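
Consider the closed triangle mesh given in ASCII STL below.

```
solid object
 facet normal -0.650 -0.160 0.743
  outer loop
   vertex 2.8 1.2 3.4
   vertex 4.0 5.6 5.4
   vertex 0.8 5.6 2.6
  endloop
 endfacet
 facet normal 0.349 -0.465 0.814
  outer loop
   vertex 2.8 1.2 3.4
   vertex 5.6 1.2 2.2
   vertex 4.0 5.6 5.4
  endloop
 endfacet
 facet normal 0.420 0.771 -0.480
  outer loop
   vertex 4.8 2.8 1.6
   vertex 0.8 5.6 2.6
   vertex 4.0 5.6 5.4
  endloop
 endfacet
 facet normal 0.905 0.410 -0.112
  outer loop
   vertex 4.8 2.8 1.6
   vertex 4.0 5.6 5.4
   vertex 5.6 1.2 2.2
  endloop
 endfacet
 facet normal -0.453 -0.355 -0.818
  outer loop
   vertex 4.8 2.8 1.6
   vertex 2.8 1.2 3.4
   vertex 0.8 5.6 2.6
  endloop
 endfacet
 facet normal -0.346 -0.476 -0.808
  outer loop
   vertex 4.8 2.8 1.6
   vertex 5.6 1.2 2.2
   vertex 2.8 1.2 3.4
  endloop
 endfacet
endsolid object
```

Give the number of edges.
9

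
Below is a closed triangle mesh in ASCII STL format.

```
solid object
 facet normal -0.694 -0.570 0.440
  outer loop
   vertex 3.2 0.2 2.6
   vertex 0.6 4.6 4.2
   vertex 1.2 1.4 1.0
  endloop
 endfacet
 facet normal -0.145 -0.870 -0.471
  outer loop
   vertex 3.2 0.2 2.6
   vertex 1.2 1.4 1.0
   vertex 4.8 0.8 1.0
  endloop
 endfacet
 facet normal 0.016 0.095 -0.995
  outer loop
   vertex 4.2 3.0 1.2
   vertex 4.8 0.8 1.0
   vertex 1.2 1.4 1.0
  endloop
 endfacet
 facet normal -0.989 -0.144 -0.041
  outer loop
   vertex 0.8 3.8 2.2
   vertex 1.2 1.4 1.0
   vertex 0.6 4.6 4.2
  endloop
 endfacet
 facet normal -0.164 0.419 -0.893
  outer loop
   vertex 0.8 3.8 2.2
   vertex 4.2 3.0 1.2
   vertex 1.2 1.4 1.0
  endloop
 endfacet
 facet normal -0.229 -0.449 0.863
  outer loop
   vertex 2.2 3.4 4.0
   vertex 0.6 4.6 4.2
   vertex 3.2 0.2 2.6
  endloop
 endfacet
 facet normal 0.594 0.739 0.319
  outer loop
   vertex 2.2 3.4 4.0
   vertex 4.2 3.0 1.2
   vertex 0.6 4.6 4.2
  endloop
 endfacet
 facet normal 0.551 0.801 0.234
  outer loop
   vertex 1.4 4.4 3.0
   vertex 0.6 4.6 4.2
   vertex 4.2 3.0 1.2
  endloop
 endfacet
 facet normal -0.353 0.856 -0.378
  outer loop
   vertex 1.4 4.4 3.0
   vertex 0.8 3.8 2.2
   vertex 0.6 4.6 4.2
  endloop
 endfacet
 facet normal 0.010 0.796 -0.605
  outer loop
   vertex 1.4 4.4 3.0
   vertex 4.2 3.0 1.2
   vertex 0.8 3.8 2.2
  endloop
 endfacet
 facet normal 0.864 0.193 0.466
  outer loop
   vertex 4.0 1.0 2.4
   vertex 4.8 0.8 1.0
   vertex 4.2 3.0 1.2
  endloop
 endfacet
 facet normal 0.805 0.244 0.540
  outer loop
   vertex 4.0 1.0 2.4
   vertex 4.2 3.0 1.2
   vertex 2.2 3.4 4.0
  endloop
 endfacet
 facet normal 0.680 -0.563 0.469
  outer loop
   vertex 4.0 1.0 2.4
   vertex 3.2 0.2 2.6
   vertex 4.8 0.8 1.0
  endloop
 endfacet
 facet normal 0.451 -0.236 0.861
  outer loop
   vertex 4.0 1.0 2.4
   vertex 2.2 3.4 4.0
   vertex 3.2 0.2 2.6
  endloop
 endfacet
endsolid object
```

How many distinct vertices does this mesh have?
9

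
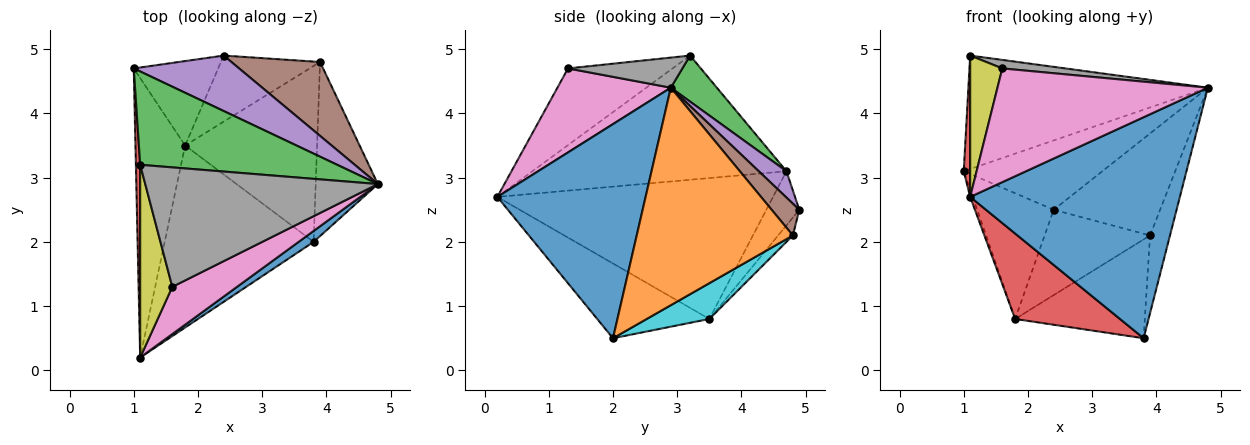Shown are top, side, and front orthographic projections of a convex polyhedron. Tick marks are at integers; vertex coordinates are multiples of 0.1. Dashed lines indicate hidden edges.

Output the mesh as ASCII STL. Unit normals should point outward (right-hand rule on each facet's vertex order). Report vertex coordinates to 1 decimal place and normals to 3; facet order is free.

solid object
 facet normal 0.577 -0.816 0.040
  outer loop
   vertex 3.8 2.0 0.5
   vertex 4.8 2.9 4.4
   vertex 1.1 0.2 2.7
  endloop
 endfacet
 facet normal 0.954 0.122 -0.273
  outer loop
   vertex 3.9 4.8 2.1
   vertex 4.8 2.9 4.4
   vertex 3.8 2.0 0.5
  endloop
 endfacet
 facet normal 0.147 0.764 0.628
  outer loop
   vertex 1.1 3.2 4.9
   vertex 4.8 2.9 4.4
   vertex 1.0 4.7 3.1
  endloop
 endfacet
 facet normal -0.999 -0.025 0.034
  outer loop
   vertex 1.1 3.2 4.9
   vertex 1.0 4.7 3.1
   vertex 1.1 0.2 2.7
  endloop
 endfacet
 facet normal 0.154 0.772 0.617
  outer loop
   vertex 2.4 4.9 2.5
   vertex 1.0 4.7 3.1
   vertex 4.8 2.9 4.4
  endloop
 endfacet
 facet normal 0.206 0.792 0.574
  outer loop
   vertex 2.4 4.9 2.5
   vertex 4.8 2.9 4.4
   vertex 3.9 4.8 2.1
  endloop
 endfacet
 facet normal 0.446 -0.827 0.343
  outer loop
   vertex 1.6 1.3 4.7
   vertex 1.1 0.2 2.7
   vertex 4.8 2.9 4.4
  endloop
 endfacet
 facet normal 0.128 -0.070 0.989
  outer loop
   vertex 1.6 1.3 4.7
   vertex 4.8 2.9 4.4
   vertex 1.1 3.2 4.9
  endloop
 endfacet
 facet normal -0.887 -0.273 0.372
  outer loop
   vertex 1.6 1.3 4.7
   vertex 1.1 3.2 4.9
   vertex 1.1 0.2 2.7
  endloop
 endfacet
 facet normal 0.230 0.477 -0.848
  outer loop
   vertex 1.8 3.5 0.8
   vertex 3.9 4.8 2.1
   vertex 3.8 2.0 0.5
  endloop
 endfacet
 facet normal -0.110 0.786 -0.608
  outer loop
   vertex 1.8 3.5 0.8
   vertex 2.4 4.9 2.5
   vertex 3.9 4.8 2.1
  endloop
 endfacet
 facet normal -0.337 0.782 -0.525
  outer loop
   vertex 1.8 3.5 0.8
   vertex 1.0 4.7 3.1
   vertex 2.4 4.9 2.5
  endloop
 endfacet
 facet normal -0.943 0.009 -0.333
  outer loop
   vertex 1.8 3.5 0.8
   vertex 1.1 0.2 2.7
   vertex 1.0 4.7 3.1
  endloop
 endfacet
 facet normal -0.414 -0.387 -0.824
  outer loop
   vertex 1.8 3.5 0.8
   vertex 3.8 2.0 0.5
   vertex 1.1 0.2 2.7
  endloop
 endfacet
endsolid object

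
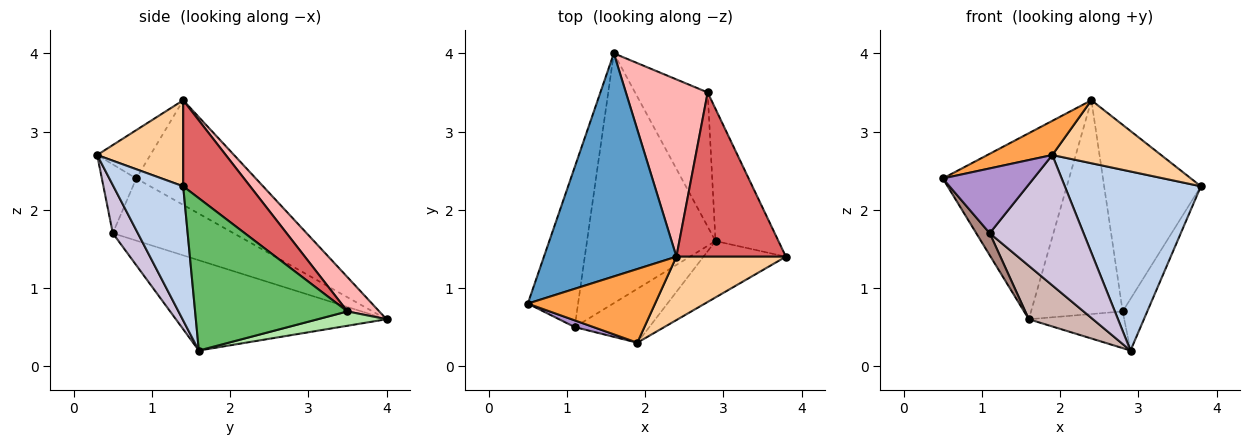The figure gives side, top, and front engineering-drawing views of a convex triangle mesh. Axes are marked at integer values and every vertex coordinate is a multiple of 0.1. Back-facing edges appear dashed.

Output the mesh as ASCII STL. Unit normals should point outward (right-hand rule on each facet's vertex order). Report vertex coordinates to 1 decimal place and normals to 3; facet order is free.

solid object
 facet normal -0.519 0.548 0.657
  outer loop
   vertex 2.4 1.4 3.4
   vertex 1.6 4.0 0.6
   vertex 0.5 0.8 2.4
  endloop
 endfacet
 facet normal 0.439 -0.857 -0.270
  outer loop
   vertex 1.9 0.3 2.7
   vertex 2.9 1.6 0.2
   vertex 3.8 1.4 2.3
  endloop
 endfacet
 facet normal -0.326 -0.398 0.858
  outer loop
   vertex 1.9 0.3 2.7
   vertex 2.4 1.4 3.4
   vertex 0.5 0.8 2.4
  endloop
 endfacet
 facet normal 0.487 -0.616 0.620
  outer loop
   vertex 1.9 0.3 2.7
   vertex 3.8 1.4 2.3
   vertex 2.4 1.4 3.4
  endloop
 endfacet
 facet normal 0.914 0.148 -0.378
  outer loop
   vertex 2.8 3.5 0.7
   vertex 3.8 1.4 2.3
   vertex 2.9 1.6 0.2
  endloop
 endfacet
 facet normal 0.187 0.259 -0.948
  outer loop
   vertex 2.8 3.5 0.7
   vertex 2.9 1.6 0.2
   vertex 1.6 4.0 0.6
  endloop
 endfacet
 facet normal 0.461 0.666 0.586
  outer loop
   vertex 2.8 3.5 0.7
   vertex 2.4 1.4 3.4
   vertex 3.8 1.4 2.3
  endloop
 endfacet
 facet normal 0.258 0.744 0.617
  outer loop
   vertex 2.8 3.5 0.7
   vertex 1.6 4.0 0.6
   vertex 2.4 1.4 3.4
  endloop
 endfacet
 facet normal -0.353 -0.931 0.096
  outer loop
   vertex 1.1 0.5 1.7
   vertex 1.9 0.3 2.7
   vertex 0.5 0.8 2.4
  endloop
 endfacet
 facet normal 0.239 -0.897 -0.371
  outer loop
   vertex 1.1 0.5 1.7
   vertex 2.9 1.6 0.2
   vertex 1.9 0.3 2.7
  endloop
 endfacet
 facet normal -0.774 -0.086 -0.627
  outer loop
   vertex 1.1 0.5 1.7
   vertex 0.5 0.8 2.4
   vertex 1.6 4.0 0.6
  endloop
 endfacet
 facet normal -0.566 -0.172 -0.806
  outer loop
   vertex 1.1 0.5 1.7
   vertex 1.6 4.0 0.6
   vertex 2.9 1.6 0.2
  endloop
 endfacet
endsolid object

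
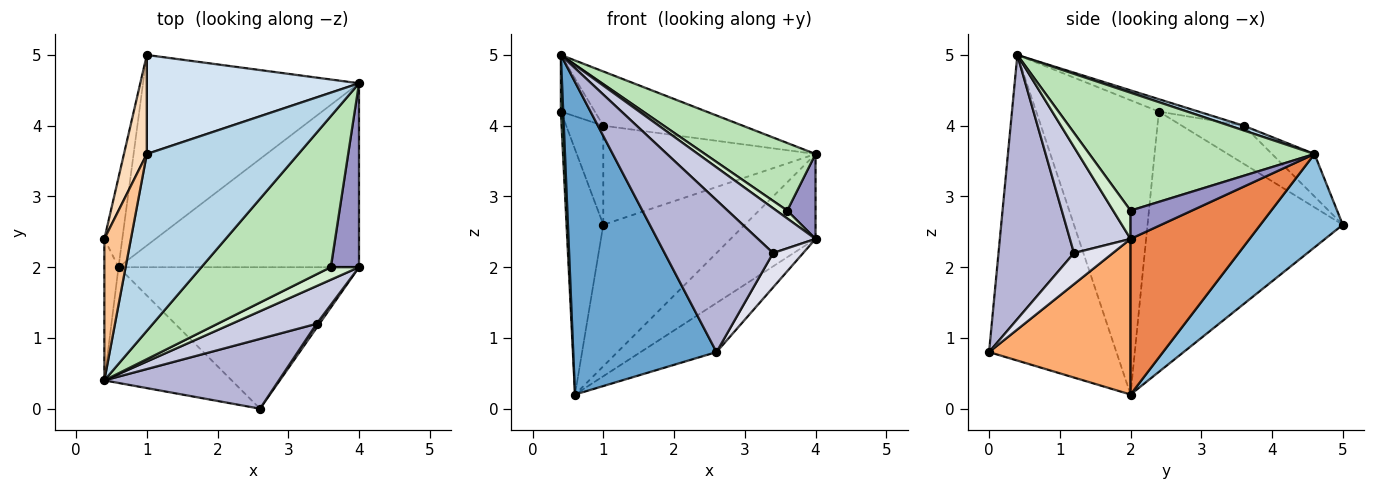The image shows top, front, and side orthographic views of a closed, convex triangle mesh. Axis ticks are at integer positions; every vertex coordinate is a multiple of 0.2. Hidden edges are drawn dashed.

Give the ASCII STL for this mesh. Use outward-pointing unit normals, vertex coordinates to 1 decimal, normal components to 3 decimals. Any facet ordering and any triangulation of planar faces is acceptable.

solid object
 facet normal -0.640 -0.720 -0.267
  outer loop
   vertex 0.6 2.0 0.2
   vertex 2.6 0.0 0.8
   vertex 0.4 0.4 5.0
  endloop
 endfacet
 facet normal 0.328 0.563 -0.759
  outer loop
   vertex 0.6 2.0 0.2
   vertex 1.0 5.0 2.6
   vertex 4.0 4.6 3.6
  endloop
 endfacet
 facet normal 0.030 0.293 0.956
  outer loop
   vertex 1.0 3.6 4.0
   vertex 0.4 0.4 5.0
   vertex 4.0 4.6 3.6
  endloop
 endfacet
 facet normal -0.140 0.700 0.700
  outer loop
   vertex 1.0 3.6 4.0
   vertex 4.0 4.6 3.6
   vertex 1.0 5.0 2.6
  endloop
 endfacet
 facet normal 0.507 0.361 -0.783
  outer loop
   vertex 4.0 2.0 2.4
   vertex 0.6 2.0 0.2
   vertex 4.0 4.6 3.6
  endloop
 endfacet
 facet normal 0.522 0.280 -0.806
  outer loop
   vertex 4.0 2.0 2.4
   vertex 2.6 0.0 0.8
   vertex 0.6 2.0 0.2
  endloop
 endfacet
 facet normal -0.398 0.341 0.852
  outer loop
   vertex 0.4 2.4 4.2
   vertex 0.4 0.4 5.0
   vertex 1.0 3.6 4.0
  endloop
 endfacet
 facet normal -0.762 0.457 0.457
  outer loop
   vertex 0.4 2.4 4.2
   vertex 1.0 3.6 4.0
   vertex 1.0 5.0 2.6
  endloop
 endfacet
 facet normal -0.999 -0.019 -0.048
  outer loop
   vertex 0.4 2.4 4.2
   vertex 0.6 2.0 0.2
   vertex 0.4 0.4 5.0
  endloop
 endfacet
 facet normal -0.980 0.185 -0.067
  outer loop
   vertex 0.4 2.4 4.2
   vertex 1.0 5.0 2.6
   vertex 0.6 2.0 0.2
  endloop
 endfacet
 facet normal 0.640 -0.314 0.702
  outer loop
   vertex 3.6 2.0 2.8
   vertex 4.0 4.6 3.6
   vertex 0.4 0.4 5.0
  endloop
 endfacet
 facet normal 0.647 -0.404 0.647
  outer loop
   vertex 3.6 2.0 2.8
   vertex 0.4 0.4 5.0
   vertex 4.0 2.0 2.4
  endloop
 endfacet
 facet normal 0.672 -0.310 0.672
  outer loop
   vertex 3.6 2.0 2.8
   vertex 4.0 2.0 2.4
   vertex 4.0 4.6 3.6
  endloop
 endfacet
 facet normal 0.534 -0.768 0.353
  outer loop
   vertex 3.4 1.2 2.2
   vertex 0.4 0.4 5.0
   vertex 2.6 0.0 0.8
  endloop
 endfacet
 facet normal 0.627 -0.596 0.502
  outer loop
   vertex 3.4 1.2 2.2
   vertex 4.0 2.0 2.4
   vertex 0.4 0.4 5.0
  endloop
 endfacet
 facet normal 0.789 -0.610 0.072
  outer loop
   vertex 3.4 1.2 2.2
   vertex 2.6 0.0 0.8
   vertex 4.0 2.0 2.4
  endloop
 endfacet
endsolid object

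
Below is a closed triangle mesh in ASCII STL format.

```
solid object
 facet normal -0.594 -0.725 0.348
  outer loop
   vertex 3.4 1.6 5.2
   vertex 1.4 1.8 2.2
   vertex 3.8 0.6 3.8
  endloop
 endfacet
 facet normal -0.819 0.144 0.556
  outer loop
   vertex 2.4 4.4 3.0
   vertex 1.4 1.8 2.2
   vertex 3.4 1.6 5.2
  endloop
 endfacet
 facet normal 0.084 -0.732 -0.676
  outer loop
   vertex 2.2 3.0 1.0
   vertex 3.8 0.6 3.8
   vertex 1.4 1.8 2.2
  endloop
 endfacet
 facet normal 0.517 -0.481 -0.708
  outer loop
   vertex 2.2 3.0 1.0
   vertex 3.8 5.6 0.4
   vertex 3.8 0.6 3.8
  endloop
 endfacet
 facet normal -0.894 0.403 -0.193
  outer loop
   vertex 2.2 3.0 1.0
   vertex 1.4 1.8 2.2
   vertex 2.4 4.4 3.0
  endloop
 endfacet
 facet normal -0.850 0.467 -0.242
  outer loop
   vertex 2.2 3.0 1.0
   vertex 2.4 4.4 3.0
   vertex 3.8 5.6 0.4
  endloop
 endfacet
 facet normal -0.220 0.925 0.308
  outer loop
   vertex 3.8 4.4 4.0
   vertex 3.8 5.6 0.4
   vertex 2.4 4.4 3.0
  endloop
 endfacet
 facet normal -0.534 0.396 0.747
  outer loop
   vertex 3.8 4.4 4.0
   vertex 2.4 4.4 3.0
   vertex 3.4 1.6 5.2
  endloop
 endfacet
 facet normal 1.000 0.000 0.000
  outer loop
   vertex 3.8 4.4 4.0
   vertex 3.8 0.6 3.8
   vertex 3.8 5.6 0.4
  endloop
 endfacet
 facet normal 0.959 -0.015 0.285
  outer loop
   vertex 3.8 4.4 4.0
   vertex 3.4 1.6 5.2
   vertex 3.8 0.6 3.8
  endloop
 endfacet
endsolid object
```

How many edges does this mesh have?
15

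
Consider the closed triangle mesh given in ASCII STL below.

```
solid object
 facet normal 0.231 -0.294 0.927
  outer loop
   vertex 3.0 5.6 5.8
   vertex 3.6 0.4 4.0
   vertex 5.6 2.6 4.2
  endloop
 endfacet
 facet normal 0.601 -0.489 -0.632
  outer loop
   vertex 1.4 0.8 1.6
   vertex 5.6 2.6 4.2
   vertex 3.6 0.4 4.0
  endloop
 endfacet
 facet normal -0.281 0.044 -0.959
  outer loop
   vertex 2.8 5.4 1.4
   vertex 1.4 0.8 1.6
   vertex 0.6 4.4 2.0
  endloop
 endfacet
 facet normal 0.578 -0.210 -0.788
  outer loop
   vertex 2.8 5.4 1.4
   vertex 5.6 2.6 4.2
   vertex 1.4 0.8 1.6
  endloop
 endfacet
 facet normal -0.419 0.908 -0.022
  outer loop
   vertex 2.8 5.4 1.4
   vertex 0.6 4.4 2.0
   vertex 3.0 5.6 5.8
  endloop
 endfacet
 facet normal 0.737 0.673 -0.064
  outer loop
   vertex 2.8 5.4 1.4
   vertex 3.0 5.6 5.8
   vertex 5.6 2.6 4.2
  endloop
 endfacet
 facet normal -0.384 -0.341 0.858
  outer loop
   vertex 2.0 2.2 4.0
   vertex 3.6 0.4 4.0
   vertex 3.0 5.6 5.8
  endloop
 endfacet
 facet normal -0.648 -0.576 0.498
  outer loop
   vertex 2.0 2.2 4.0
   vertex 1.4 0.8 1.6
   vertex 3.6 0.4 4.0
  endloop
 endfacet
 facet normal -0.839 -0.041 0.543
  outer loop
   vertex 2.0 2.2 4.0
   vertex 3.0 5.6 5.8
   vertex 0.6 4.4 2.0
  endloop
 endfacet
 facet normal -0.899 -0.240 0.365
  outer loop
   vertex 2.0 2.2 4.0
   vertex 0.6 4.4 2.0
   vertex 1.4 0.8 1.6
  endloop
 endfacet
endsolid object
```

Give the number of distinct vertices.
7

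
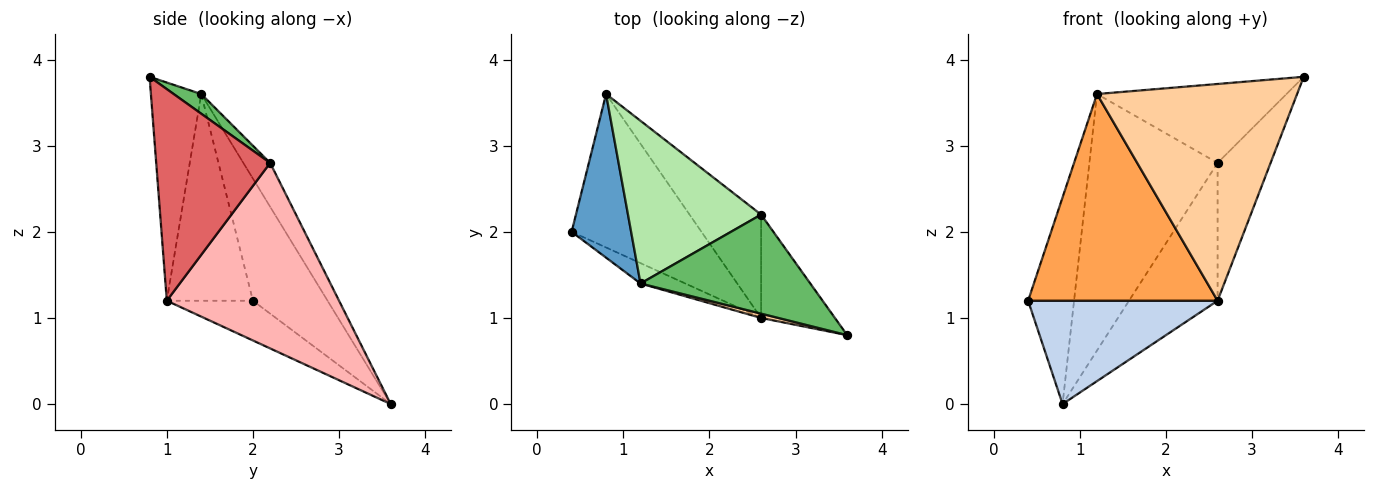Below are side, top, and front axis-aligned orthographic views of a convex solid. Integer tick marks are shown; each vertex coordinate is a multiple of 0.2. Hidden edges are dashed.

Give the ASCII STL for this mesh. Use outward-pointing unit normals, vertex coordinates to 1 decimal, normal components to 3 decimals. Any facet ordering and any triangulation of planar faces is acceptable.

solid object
 facet normal -0.787 0.484 0.383
  outer loop
   vertex 1.2 1.4 3.6
   vertex 0.8 3.6 0.0
   vertex 0.4 2.0 1.2
  endloop
 endfacet
 facet normal -0.246 -0.541 -0.804
  outer loop
   vertex 2.6 1.0 1.2
   vertex 0.4 2.0 1.2
   vertex 0.8 3.6 0.0
  endloop
 endfacet
 facet normal -0.412 -0.907 -0.089
  outer loop
   vertex 2.6 1.0 1.2
   vertex 1.2 1.4 3.6
   vertex 0.4 2.0 1.2
  endloop
 endfacet
 facet normal -0.244 -0.970 0.019
  outer loop
   vertex 2.6 1.0 1.2
   vertex 3.6 0.8 3.8
   vertex 1.2 1.4 3.6
  endloop
 endfacet
 facet normal 0.090 0.621 0.779
  outer loop
   vertex 2.6 2.2 2.8
   vertex 1.2 1.4 3.6
   vertex 3.6 0.8 3.8
  endloop
 endfacet
 facet normal -0.174 0.832 0.528
  outer loop
   vertex 2.6 2.2 2.8
   vertex 0.8 3.6 0.0
   vertex 1.2 1.4 3.6
  endloop
 endfacet
 facet normal 0.865 0.402 -0.302
  outer loop
   vertex 2.6 2.2 2.8
   vertex 3.6 0.8 3.8
   vertex 2.6 1.0 1.2
  endloop
 endfacet
 facet normal 0.841 0.433 -0.324
  outer loop
   vertex 2.6 2.2 2.8
   vertex 2.6 1.0 1.2
   vertex 0.8 3.6 0.0
  endloop
 endfacet
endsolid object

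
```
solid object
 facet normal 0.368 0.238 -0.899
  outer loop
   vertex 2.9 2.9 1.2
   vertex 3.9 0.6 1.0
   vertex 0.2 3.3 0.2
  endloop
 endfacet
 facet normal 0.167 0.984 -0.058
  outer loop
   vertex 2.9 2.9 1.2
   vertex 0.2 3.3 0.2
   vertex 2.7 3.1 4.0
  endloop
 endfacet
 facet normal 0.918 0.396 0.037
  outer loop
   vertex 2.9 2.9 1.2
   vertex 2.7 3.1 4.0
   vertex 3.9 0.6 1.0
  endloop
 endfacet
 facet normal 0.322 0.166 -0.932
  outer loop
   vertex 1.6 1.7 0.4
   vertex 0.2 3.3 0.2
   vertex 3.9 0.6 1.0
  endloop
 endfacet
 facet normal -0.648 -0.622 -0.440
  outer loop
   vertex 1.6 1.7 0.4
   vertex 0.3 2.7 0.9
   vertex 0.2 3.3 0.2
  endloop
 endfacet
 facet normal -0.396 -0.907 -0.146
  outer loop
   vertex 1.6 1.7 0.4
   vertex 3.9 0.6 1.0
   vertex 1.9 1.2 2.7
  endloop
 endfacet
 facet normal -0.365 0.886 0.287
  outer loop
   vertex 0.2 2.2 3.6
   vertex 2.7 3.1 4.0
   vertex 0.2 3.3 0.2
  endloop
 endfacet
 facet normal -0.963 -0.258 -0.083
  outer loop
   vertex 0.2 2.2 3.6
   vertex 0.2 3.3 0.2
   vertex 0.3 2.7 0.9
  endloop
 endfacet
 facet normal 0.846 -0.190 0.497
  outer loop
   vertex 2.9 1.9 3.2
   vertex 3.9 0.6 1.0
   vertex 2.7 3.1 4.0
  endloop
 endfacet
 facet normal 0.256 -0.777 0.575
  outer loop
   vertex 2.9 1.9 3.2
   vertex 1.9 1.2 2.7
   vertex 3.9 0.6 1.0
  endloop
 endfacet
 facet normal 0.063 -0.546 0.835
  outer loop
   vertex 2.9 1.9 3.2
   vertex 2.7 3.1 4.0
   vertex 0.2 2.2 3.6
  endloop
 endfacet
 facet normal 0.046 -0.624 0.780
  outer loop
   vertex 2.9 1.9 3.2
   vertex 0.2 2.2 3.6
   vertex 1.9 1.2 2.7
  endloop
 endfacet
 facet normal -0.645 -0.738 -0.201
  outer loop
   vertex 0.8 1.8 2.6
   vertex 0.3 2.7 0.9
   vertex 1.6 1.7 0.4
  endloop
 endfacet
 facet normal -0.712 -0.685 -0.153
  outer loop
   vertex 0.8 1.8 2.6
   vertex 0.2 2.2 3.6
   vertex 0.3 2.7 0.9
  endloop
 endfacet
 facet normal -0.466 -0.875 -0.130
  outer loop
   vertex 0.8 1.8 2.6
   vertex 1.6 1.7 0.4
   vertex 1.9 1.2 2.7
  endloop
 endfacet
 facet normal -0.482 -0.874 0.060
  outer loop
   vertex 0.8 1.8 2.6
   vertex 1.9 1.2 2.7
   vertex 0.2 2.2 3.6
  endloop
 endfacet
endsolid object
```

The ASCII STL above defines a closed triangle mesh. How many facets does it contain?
16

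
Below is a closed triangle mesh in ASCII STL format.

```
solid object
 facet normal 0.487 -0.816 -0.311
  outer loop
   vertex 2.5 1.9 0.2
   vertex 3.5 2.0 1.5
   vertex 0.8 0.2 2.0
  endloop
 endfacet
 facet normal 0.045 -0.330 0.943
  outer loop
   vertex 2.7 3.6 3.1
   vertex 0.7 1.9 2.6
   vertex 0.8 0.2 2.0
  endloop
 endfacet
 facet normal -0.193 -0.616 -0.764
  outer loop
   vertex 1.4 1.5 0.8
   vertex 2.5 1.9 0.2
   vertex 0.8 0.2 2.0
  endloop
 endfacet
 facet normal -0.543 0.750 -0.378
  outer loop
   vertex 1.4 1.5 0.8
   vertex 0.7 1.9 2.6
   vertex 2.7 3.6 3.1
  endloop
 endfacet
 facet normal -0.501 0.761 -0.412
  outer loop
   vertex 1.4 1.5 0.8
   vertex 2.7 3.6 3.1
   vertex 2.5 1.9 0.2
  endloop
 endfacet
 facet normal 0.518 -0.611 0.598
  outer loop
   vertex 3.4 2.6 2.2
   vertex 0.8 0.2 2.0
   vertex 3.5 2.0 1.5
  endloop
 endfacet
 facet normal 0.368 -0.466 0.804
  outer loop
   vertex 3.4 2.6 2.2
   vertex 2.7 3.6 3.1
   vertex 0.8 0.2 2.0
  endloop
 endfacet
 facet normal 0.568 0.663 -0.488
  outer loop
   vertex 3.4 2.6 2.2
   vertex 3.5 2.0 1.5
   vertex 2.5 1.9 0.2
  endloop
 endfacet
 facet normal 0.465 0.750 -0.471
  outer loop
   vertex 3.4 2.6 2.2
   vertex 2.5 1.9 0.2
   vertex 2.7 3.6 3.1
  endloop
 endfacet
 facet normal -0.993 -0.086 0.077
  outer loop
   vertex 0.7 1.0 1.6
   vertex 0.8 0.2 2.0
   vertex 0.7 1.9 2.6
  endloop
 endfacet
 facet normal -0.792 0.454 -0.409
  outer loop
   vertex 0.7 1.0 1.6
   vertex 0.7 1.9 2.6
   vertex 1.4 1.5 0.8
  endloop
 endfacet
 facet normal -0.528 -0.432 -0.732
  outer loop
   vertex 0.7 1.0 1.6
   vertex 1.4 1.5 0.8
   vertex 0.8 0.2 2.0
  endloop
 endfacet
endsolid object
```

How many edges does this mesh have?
18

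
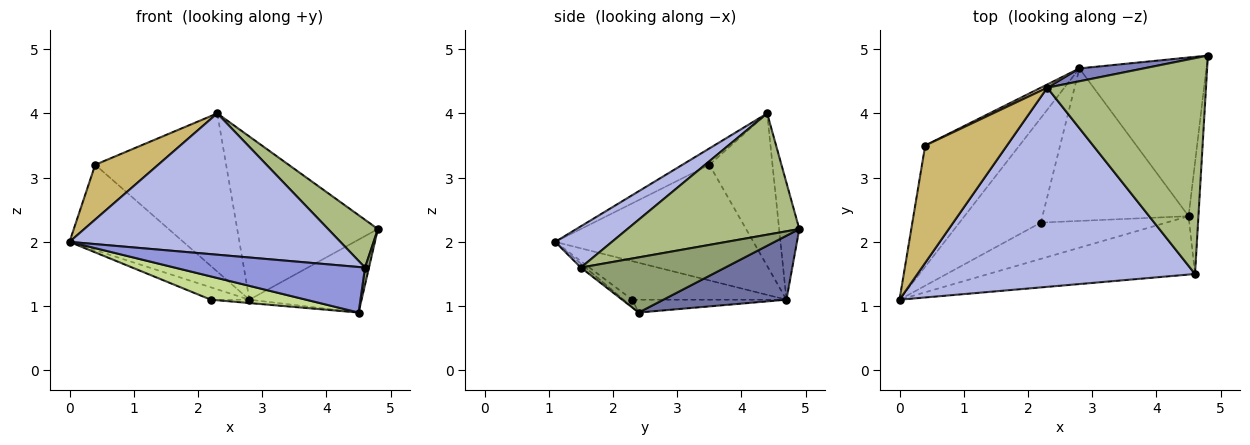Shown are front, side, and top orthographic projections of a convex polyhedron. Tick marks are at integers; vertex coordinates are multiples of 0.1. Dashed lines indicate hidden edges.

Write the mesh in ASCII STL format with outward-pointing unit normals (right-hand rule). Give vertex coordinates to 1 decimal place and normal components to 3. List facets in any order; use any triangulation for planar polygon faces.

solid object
 facet normal 0.416 0.380 -0.826
  outer loop
   vertex 2.8 4.7 1.1
   vertex 4.8 4.9 2.2
   vertex 4.5 2.4 0.9
  endloop
 endfacet
 facet normal -0.141 0.987 0.078
  outer loop
   vertex 2.8 4.7 1.1
   vertex 2.3 4.4 4.0
   vertex 4.8 4.9 2.2
  endloop
 endfacet
 facet normal -0.015 -0.615 -0.788
  outer loop
   vertex 4.6 1.5 1.6
   vertex 0.0 1.1 2.0
   vertex 4.5 2.4 0.9
  endloop
 endfacet
 facet normal 0.120 -0.575 0.810
  outer loop
   vertex 4.6 1.5 1.6
   vertex 2.3 4.4 4.0
   vertex 0.0 1.1 2.0
  endloop
 endfacet
 facet normal 0.984 -0.027 -0.175
  outer loop
   vertex 4.6 1.5 1.6
   vertex 4.5 2.4 0.9
   vertex 4.8 4.9 2.2
  endloop
 endfacet
 facet normal 0.598 -0.173 0.783
  outer loop
   vertex 4.6 1.5 1.6
   vertex 4.8 4.9 2.2
   vertex 2.3 4.4 4.0
  endloop
 endfacet
 facet normal -0.050 -0.539 -0.841
  outer loop
   vertex 2.2 2.3 1.1
   vertex 4.5 2.4 0.9
   vertex 0.0 1.1 2.0
  endloop
 endfacet
 facet normal -0.426 0.106 -0.899
  outer loop
   vertex 2.2 2.3 1.1
   vertex 0.0 1.1 2.0
   vertex 2.8 4.7 1.1
  endloop
 endfacet
 facet normal -0.088 0.022 -0.996
  outer loop
   vertex 2.2 2.3 1.1
   vertex 2.8 4.7 1.1
   vertex 4.5 2.4 0.9
  endloop
 endfacet
 facet normal -0.178 -0.416 0.892
  outer loop
   vertex 0.4 3.5 3.2
   vertex 0.0 1.1 2.0
   vertex 2.3 4.4 4.0
  endloop
 endfacet
 facet normal -0.708 0.407 -0.577
  outer loop
   vertex 0.4 3.5 3.2
   vertex 2.8 4.7 1.1
   vertex 0.0 1.1 2.0
  endloop
 endfacet
 facet normal -0.434 0.901 0.018
  outer loop
   vertex 0.4 3.5 3.2
   vertex 2.3 4.4 4.0
   vertex 2.8 4.7 1.1
  endloop
 endfacet
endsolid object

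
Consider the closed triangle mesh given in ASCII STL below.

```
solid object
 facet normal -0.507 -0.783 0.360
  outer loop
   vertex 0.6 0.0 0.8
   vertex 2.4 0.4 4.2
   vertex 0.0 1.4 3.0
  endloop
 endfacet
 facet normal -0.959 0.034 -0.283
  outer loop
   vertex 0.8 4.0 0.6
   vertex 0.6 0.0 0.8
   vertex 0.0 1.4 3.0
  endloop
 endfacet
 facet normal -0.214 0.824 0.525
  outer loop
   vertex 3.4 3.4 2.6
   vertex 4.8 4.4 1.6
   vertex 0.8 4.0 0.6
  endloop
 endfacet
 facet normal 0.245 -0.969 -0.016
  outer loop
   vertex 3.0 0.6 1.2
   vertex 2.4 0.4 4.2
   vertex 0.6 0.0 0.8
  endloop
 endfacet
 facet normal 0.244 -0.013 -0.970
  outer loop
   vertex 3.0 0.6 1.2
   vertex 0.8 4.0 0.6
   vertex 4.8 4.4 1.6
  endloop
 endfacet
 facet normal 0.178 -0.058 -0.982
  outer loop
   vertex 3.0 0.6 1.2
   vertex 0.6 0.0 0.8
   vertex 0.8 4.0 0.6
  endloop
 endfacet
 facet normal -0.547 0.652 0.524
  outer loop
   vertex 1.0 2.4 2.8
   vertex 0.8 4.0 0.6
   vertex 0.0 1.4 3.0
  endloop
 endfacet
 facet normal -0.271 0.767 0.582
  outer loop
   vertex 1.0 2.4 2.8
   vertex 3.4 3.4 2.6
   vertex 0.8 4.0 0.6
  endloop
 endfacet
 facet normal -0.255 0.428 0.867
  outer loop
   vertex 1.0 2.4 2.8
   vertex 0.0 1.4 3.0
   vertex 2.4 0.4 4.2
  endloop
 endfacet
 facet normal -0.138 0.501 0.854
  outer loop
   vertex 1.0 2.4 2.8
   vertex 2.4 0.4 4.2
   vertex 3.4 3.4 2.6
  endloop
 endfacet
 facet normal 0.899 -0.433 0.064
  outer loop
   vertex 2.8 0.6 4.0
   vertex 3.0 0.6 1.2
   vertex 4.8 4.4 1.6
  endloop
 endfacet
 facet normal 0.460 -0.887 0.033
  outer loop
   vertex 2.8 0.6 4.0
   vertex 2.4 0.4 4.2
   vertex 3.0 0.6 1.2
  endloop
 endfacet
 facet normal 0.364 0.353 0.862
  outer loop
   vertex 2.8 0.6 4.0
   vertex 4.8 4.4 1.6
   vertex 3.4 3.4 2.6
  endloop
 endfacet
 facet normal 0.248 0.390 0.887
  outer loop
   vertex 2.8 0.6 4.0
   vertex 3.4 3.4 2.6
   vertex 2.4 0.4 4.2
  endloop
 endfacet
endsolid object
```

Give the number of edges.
21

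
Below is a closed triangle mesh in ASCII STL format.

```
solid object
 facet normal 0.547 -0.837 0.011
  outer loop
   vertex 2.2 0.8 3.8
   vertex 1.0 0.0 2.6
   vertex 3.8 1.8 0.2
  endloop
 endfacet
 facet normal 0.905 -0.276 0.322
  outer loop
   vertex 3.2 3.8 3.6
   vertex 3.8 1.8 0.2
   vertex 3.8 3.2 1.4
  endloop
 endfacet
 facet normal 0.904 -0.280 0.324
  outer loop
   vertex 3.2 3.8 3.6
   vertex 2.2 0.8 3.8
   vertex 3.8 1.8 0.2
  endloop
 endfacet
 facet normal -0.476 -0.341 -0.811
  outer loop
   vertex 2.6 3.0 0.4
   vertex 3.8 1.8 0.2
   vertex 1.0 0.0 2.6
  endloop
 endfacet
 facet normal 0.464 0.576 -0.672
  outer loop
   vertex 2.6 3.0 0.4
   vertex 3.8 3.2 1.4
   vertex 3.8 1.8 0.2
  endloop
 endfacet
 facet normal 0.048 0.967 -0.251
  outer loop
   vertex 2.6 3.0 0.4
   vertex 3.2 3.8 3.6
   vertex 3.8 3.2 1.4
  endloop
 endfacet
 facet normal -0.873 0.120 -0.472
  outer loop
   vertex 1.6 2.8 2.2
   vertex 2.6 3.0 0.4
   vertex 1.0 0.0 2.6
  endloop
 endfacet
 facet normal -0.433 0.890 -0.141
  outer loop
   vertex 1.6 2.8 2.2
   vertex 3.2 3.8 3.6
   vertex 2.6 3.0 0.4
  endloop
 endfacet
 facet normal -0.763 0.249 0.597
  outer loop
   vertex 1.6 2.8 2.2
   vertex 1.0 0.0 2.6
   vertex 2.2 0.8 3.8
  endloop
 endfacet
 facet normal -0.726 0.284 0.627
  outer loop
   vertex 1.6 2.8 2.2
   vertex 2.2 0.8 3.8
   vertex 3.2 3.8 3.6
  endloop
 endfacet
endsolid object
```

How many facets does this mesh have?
10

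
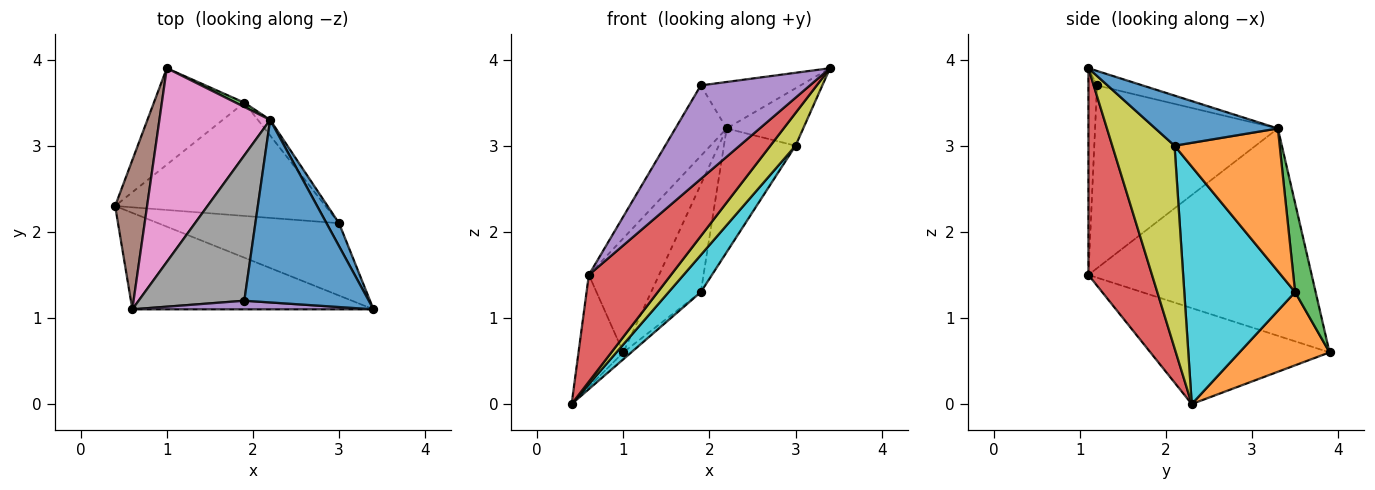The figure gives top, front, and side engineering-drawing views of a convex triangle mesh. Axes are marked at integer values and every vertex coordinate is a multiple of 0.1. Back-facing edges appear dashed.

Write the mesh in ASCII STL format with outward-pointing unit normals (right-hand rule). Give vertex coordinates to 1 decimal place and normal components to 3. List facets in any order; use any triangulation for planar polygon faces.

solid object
 facet normal -0.112 0.245 0.963
  outer loop
   vertex 2.2 3.3 3.2
   vertex 1.9 1.2 3.7
   vertex 3.4 1.1 3.9
  endloop
 endfacet
 facet normal 0.628 0.055 -0.776
  outer loop
   vertex 1.9 3.5 1.3
   vertex 0.4 2.3 0.0
   vertex 1.0 3.9 0.6
  endloop
 endfacet
 facet normal 0.382 0.924 0.037
  outer loop
   vertex 1.9 3.5 1.3
   vertex 1.0 3.9 0.6
   vertex 2.2 3.3 3.2
  endloop
 endfacet
 facet normal 0.498 -0.643 -0.581
  outer loop
   vertex 0.6 1.1 1.5
   vertex 0.4 2.3 0.0
   vertex 3.4 1.1 3.9
  endloop
 endfacet
 facet normal -0.078 -0.993 0.091
  outer loop
   vertex 0.6 1.1 1.5
   vertex 3.4 1.1 3.9
   vertex 1.9 1.2 3.7
  endloop
 endfacet
 facet normal -0.923 0.231 0.308
  outer loop
   vertex 0.6 1.1 1.5
   vertex 1.0 3.9 0.6
   vertex 0.4 2.3 0.0
  endloop
 endfacet
 facet normal -0.850 0.267 0.454
  outer loop
   vertex 0.6 1.1 1.5
   vertex 2.2 3.3 3.2
   vertex 1.0 3.9 0.6
  endloop
 endfacet
 facet normal -0.841 0.236 0.486
  outer loop
   vertex 0.6 1.1 1.5
   vertex 1.9 1.2 3.7
   vertex 2.2 3.3 3.2
  endloop
 endfacet
 facet normal 0.714 -0.289 -0.638
  outer loop
   vertex 3.0 2.1 3.0
   vertex 3.4 1.1 3.9
   vertex 0.4 2.3 0.0
  endloop
 endfacet
 facet normal 0.731 -0.212 -0.648
  outer loop
   vertex 3.0 2.1 3.0
   vertex 0.4 2.3 0.0
   vertex 1.9 3.5 1.3
  endloop
 endfacet
 facet normal 0.830 0.518 0.207
  outer loop
   vertex 3.0 2.1 3.0
   vertex 2.2 3.3 3.2
   vertex 3.4 1.1 3.9
  endloop
 endfacet
 facet normal 0.824 0.561 -0.071
  outer loop
   vertex 3.0 2.1 3.0
   vertex 1.9 3.5 1.3
   vertex 2.2 3.3 3.2
  endloop
 endfacet
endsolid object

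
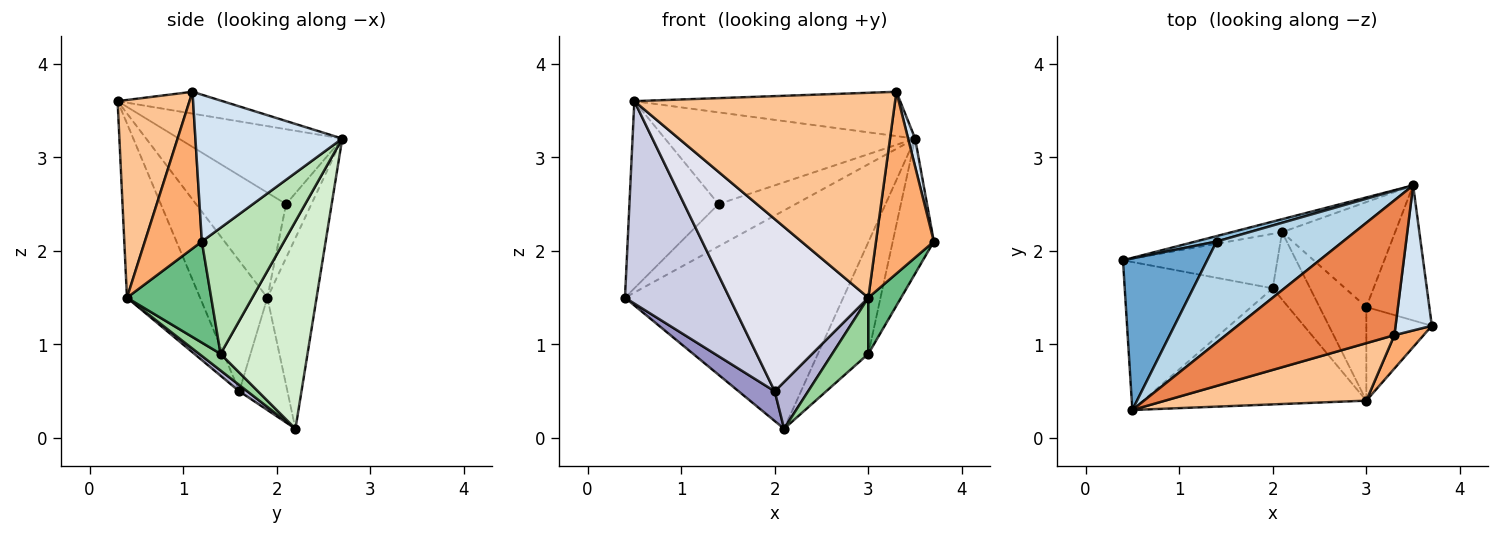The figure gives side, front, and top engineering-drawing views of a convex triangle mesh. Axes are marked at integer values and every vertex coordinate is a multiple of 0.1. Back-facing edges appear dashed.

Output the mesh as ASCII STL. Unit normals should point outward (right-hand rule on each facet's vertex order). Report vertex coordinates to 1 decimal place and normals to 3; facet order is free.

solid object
 facet normal -0.617 0.611 0.495
  outer loop
   vertex 1.4 2.1 2.5
   vertex 0.4 1.9 1.5
   vertex 0.5 0.3 3.6
  endloop
 endfacet
 facet normal -0.310 0.943 0.121
  outer loop
   vertex 1.4 2.1 2.5
   vertex 3.5 2.7 3.2
   vertex 0.4 1.9 1.5
  endloop
 endfacet
 facet normal -0.402 0.615 0.678
  outer loop
   vertex 1.4 2.1 2.5
   vertex 0.5 0.3 3.6
   vertex 3.5 2.7 3.2
  endloop
 endfacet
 facet normal 0.970 -0.046 0.240
  outer loop
   vertex 3.3 1.1 3.7
   vertex 3.7 1.2 2.1
   vertex 3.5 2.7 3.2
  endloop
 endfacet
 facet normal -0.122 0.310 0.943
  outer loop
   vertex 3.3 1.1 3.7
   vertex 3.5 2.7 3.2
   vertex 0.5 0.3 3.6
  endloop
 endfacet
 facet normal 0.696 -0.706 0.130
  outer loop
   vertex 3.3 1.1 3.7
   vertex 3.0 0.4 1.5
   vertex 3.7 1.2 2.1
  endloop
 endfacet
 facet normal 0.257 -0.931 0.261
  outer loop
   vertex 3.3 1.1 3.7
   vertex 0.5 0.3 3.6
   vertex 3.0 0.4 1.5
  endloop
 endfacet
 facet normal -0.220 0.974 -0.058
  outer loop
   vertex 2.1 2.2 0.1
   vertex 0.4 1.9 1.5
   vertex 3.5 2.7 3.2
  endloop
 endfacet
 facet normal 0.798 -0.310 -0.517
  outer loop
   vertex 3.0 1.4 0.9
   vertex 3.7 1.2 2.1
   vertex 3.0 0.4 1.5
  endloop
 endfacet
 facet normal 0.292 -0.492 -0.820
  outer loop
   vertex 3.0 1.4 0.9
   vertex 3.0 0.4 1.5
   vertex 2.1 2.2 0.1
  endloop
 endfacet
 facet normal 0.816 0.408 -0.408
  outer loop
   vertex 3.0 1.4 0.9
   vertex 3.5 2.7 3.2
   vertex 3.7 1.2 2.1
  endloop
 endfacet
 facet normal 0.782 0.454 -0.427
  outer loop
   vertex 3.0 1.4 0.9
   vertex 2.1 2.2 0.1
   vertex 3.5 2.7 3.2
  endloop
 endfacet
 facet normal -0.538 -0.404 -0.740
  outer loop
   vertex 2.0 1.6 0.5
   vertex 0.4 1.9 1.5
   vertex 2.1 2.2 0.1
  endloop
 endfacet
 facet normal 0.136 -0.565 -0.814
  outer loop
   vertex 2.0 1.6 0.5
   vertex 2.1 2.2 0.1
   vertex 3.0 0.4 1.5
  endloop
 endfacet
 facet normal -0.462 -0.716 -0.524
  outer loop
   vertex 2.0 1.6 0.5
   vertex 0.5 0.3 3.6
   vertex 0.4 1.9 1.5
  endloop
 endfacet
 facet normal -0.400 -0.760 -0.512
  outer loop
   vertex 2.0 1.6 0.5
   vertex 3.0 0.4 1.5
   vertex 0.5 0.3 3.6
  endloop
 endfacet
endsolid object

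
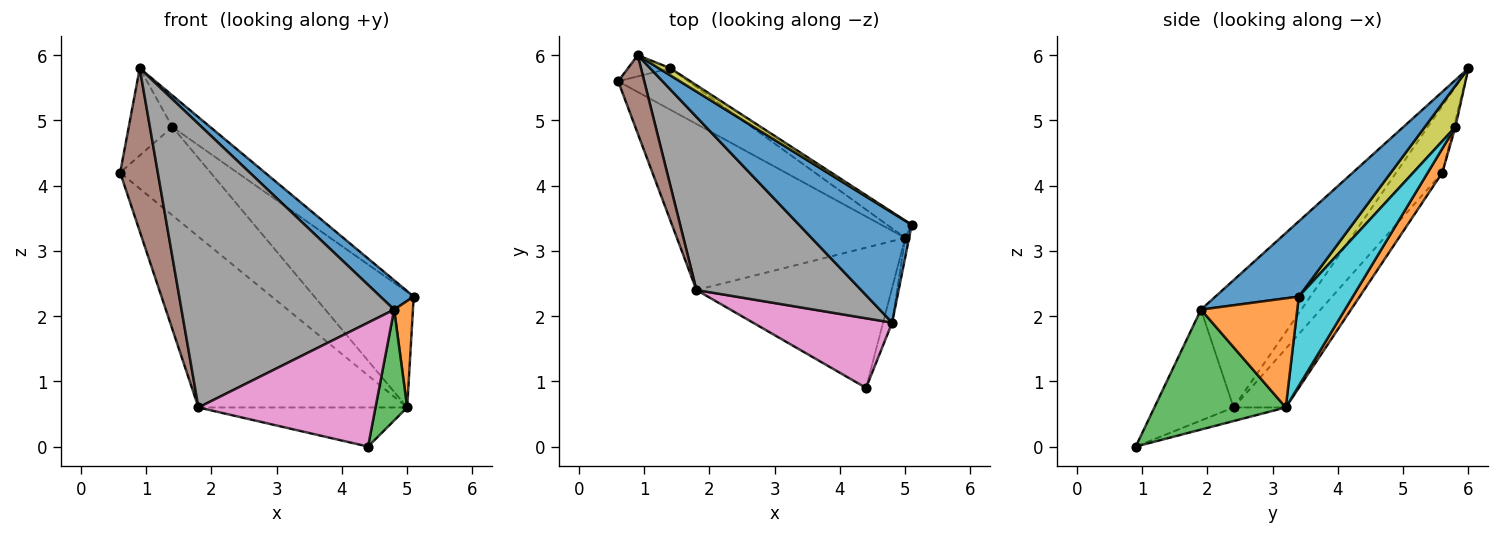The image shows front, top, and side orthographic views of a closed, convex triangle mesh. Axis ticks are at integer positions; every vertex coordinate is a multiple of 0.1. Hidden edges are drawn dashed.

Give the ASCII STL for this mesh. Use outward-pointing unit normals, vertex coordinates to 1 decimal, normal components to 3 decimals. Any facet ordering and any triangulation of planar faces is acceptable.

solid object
 facet normal 0.542 -0.217 0.812
  outer loop
   vertex 4.8 1.9 2.1
   vertex 5.1 3.4 2.3
   vertex 0.9 6.0 5.8
  endloop
 endfacet
 facet normal 0.981 -0.191 -0.035
  outer loop
   vertex 4.8 1.9 2.1
   vertex 5.0 3.2 0.6
   vertex 5.1 3.4 2.3
  endloop
 endfacet
 facet normal 0.970 -0.234 -0.073
  outer loop
   vertex 4.8 1.9 2.1
   vertex 4.4 0.9 0.0
   vertex 5.0 3.2 0.6
  endloop
 endfacet
 facet normal -0.176 0.706 -0.686
  outer loop
   vertex 1.8 2.4 0.6
   vertex 0.6 5.6 4.2
   vertex 5.0 3.2 0.6
  endloop
 endfacet
 facet normal -0.067 0.268 -0.961
  outer loop
   vertex 1.8 2.4 0.6
   vertex 5.0 3.2 0.6
   vertex 4.4 0.9 0.0
  endloop
 endfacet
 facet normal -0.742 -0.605 0.290
  outer loop
   vertex 1.8 2.4 0.6
   vertex 0.9 6.0 5.8
   vertex 0.6 5.6 4.2
  endloop
 endfacet
 facet normal -0.363 -0.812 0.456
  outer loop
   vertex 1.8 2.4 0.6
   vertex 4.4 0.9 0.0
   vertex 4.8 1.9 2.1
  endloop
 endfacet
 facet normal -0.374 -0.792 0.483
  outer loop
   vertex 1.8 2.4 0.6
   vertex 4.8 1.9 2.1
   vertex 0.9 6.0 5.8
  endloop
 endfacet
 facet normal 0.619 0.766 0.174
  outer loop
   vertex 1.4 5.8 4.9
   vertex 0.9 6.0 5.8
   vertex 5.1 3.4 2.3
  endloop
 endfacet
 facet normal 0.473 0.871 -0.130
  outer loop
   vertex 1.4 5.8 4.9
   vertex 5.1 3.4 2.3
   vertex 5.0 3.2 0.6
  endloop
 endfacet
 facet normal -0.036 0.971 -0.236
  outer loop
   vertex 1.4 5.8 4.9
   vertex 0.6 5.6 4.2
   vertex 0.9 6.0 5.8
  endloop
 endfacet
 facet normal 0.144 0.896 -0.421
  outer loop
   vertex 1.4 5.8 4.9
   vertex 5.0 3.2 0.6
   vertex 0.6 5.6 4.2
  endloop
 endfacet
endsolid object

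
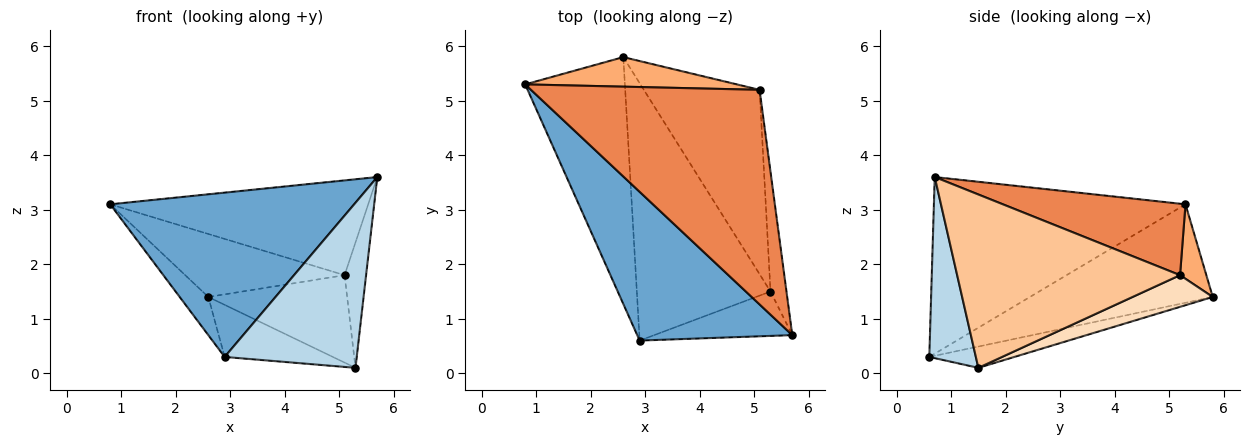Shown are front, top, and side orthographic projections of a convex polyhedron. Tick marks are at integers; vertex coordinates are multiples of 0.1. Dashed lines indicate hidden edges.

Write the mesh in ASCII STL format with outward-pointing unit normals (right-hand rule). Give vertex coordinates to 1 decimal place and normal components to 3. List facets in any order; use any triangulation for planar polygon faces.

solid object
 facet normal -0.607 -0.589 0.533
  outer loop
   vertex 2.9 0.6 0.3
   vertex 5.7 0.7 3.6
   vertex 0.8 5.3 3.1
  endloop
 endfacet
 facet normal -0.698 0.109 -0.707
  outer loop
   vertex 2.6 5.8 1.4
   vertex 2.9 0.6 0.3
   vertex 0.8 5.3 3.1
  endloop
 endfacet
 facet normal 0.322 -0.914 -0.246
  outer loop
   vertex 5.3 1.5 0.1
   vertex 5.7 0.7 3.6
   vertex 2.9 0.6 0.3
  endloop
 endfacet
 facet normal -0.154 0.196 -0.968
  outer loop
   vertex 5.3 1.5 0.1
   vertex 2.9 0.6 0.3
   vertex 2.6 5.8 1.4
  endloop
 endfacet
 facet normal 0.275 0.388 0.879
  outer loop
   vertex 5.1 5.2 1.8
   vertex 0.8 5.3 3.1
   vertex 5.7 0.7 3.6
  endloop
 endfacet
 facet normal 0.148 0.895 0.420
  outer loop
   vertex 5.1 5.2 1.8
   vertex 2.6 5.8 1.4
   vertex 0.8 5.3 3.1
  endloop
 endfacet
 facet normal 0.991 0.096 -0.091
  outer loop
   vertex 5.1 5.2 1.8
   vertex 5.7 0.7 3.6
   vertex 5.3 1.5 0.1
  endloop
 endfacet
 facet normal 0.240 0.416 -0.877
  outer loop
   vertex 5.1 5.2 1.8
   vertex 5.3 1.5 0.1
   vertex 2.6 5.8 1.4
  endloop
 endfacet
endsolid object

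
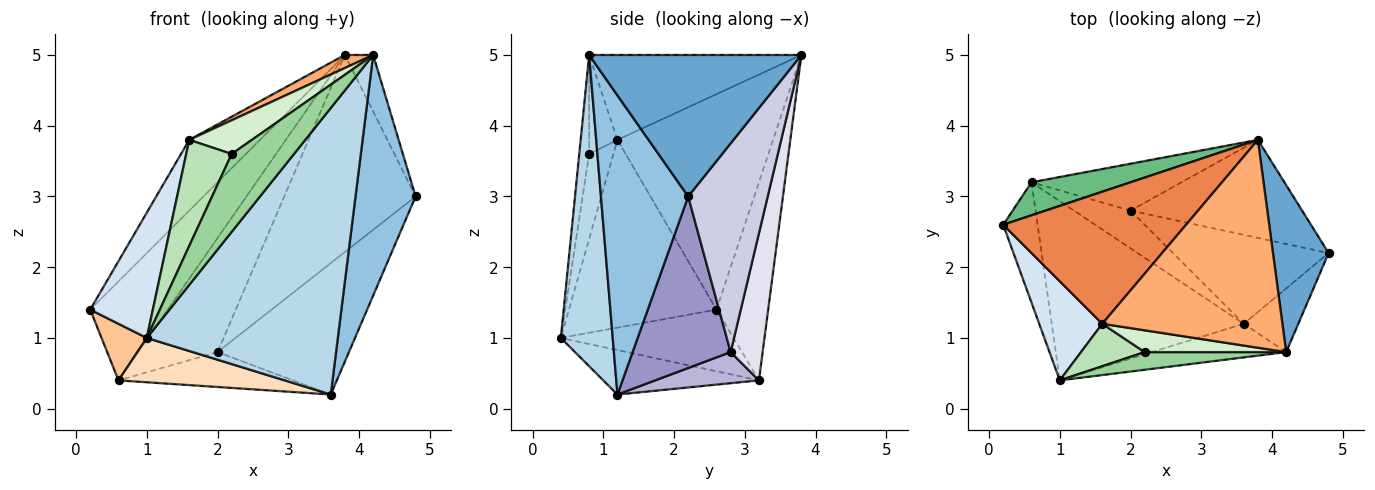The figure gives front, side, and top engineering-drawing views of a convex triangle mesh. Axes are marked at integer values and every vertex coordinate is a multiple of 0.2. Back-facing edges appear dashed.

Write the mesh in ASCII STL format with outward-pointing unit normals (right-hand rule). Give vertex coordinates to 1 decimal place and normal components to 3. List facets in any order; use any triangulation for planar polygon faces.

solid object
 facet normal 0.924 0.123 0.363
  outer loop
   vertex 3.8 3.8 5.0
   vertex 4.2 0.8 5.0
   vertex 4.8 2.2 3.0
  endloop
 endfacet
 facet normal 0.814 -0.561 -0.149
  outer loop
   vertex 3.6 1.2 0.2
   vertex 4.8 2.2 3.0
   vertex 4.2 0.8 5.0
  endloop
 endfacet
 facet normal 0.260 -0.959 -0.112
  outer loop
   vertex 3.6 1.2 0.2
   vertex 4.2 0.8 5.0
   vertex 1.0 0.4 1.0
  endloop
 endfacet
 facet normal -0.879 -0.373 0.295
  outer loop
   vertex 1.6 1.2 3.8
   vertex 0.2 2.6 1.4
   vertex 1.0 0.4 1.0
  endloop
 endfacet
 facet normal -0.720 0.327 0.611
  outer loop
   vertex 1.6 1.2 3.8
   vertex 3.8 3.8 5.0
   vertex 0.2 2.6 1.4
  endloop
 endfacet
 facet normal -0.426 -0.057 0.903
  outer loop
   vertex 1.6 1.2 3.8
   vertex 4.2 0.8 5.0
   vertex 3.8 3.8 5.0
  endloop
 endfacet
 facet normal -0.851 -0.223 -0.475
  outer loop
   vertex 0.6 3.2 0.4
   vertex 1.0 0.4 1.0
   vertex 0.2 2.6 1.4
  endloop
 endfacet
 facet normal -0.219 -0.234 -0.947
  outer loop
   vertex 0.6 3.2 0.4
   vertex 3.6 1.2 0.2
   vertex 1.0 0.4 1.0
  endloop
 endfacet
 facet normal -0.535 0.802 0.267
  outer loop
   vertex 0.6 3.2 0.4
   vertex 0.2 2.6 1.4
   vertex 3.8 3.8 5.0
  endloop
 endfacet
 facet normal -0.153 -0.964 0.219
  outer loop
   vertex 2.2 0.8 3.6
   vertex 1.0 0.4 1.0
   vertex 4.2 0.8 5.0
  endloop
 endfacet
 facet normal -0.444 -0.832 0.333
  outer loop
   vertex 2.2 0.8 3.6
   vertex 1.6 1.2 3.8
   vertex 1.0 0.4 1.0
  endloop
 endfacet
 facet normal -0.355 -0.786 0.507
  outer loop
   vertex 2.2 0.8 3.6
   vertex 4.2 0.8 5.0
   vertex 1.6 1.2 3.8
  endloop
 endfacet
 facet normal 0.526 0.704 -0.477
  outer loop
   vertex 2.0 2.8 0.8
   vertex 4.8 2.2 3.0
   vertex 3.6 1.2 0.2
  endloop
 endfacet
 facet normal 0.374 0.630 -0.681
  outer loop
   vertex 2.0 2.8 0.8
   vertex 3.6 1.2 0.2
   vertex 0.6 3.2 0.4
  endloop
 endfacet
 facet normal 0.476 0.787 -0.392
  outer loop
   vertex 2.0 2.8 0.8
   vertex 3.8 3.8 5.0
   vertex 4.8 2.2 3.0
  endloop
 endfacet
 facet normal 0.349 0.867 -0.356
  outer loop
   vertex 2.0 2.8 0.8
   vertex 0.6 3.2 0.4
   vertex 3.8 3.8 5.0
  endloop
 endfacet
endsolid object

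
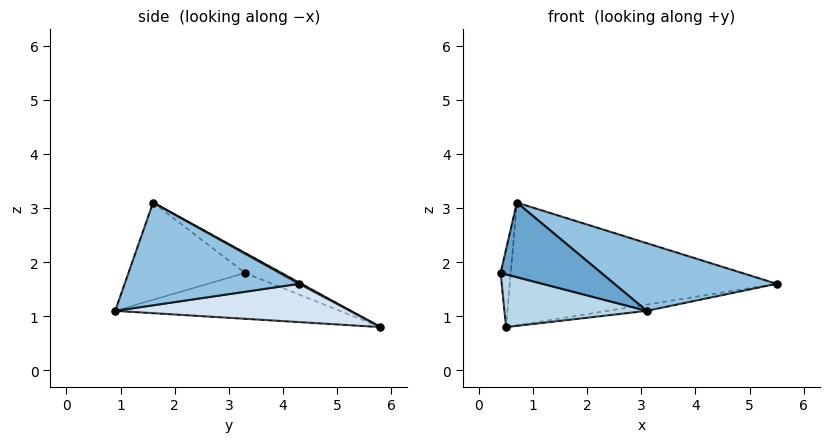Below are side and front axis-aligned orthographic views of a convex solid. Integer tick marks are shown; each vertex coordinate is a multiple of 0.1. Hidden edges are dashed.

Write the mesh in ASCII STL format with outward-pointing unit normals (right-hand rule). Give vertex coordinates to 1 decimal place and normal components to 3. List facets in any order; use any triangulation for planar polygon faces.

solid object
 facet normal -0.626 -0.540 -0.562
  outer loop
   vertex 0.7 1.6 3.1
   vertex 0.4 3.3 1.8
   vertex 3.1 0.9 1.1
  endloop
 endfacet
 facet normal 0.488 -0.454 0.745
  outer loop
   vertex 0.7 1.6 3.1
   vertex 3.1 0.9 1.1
   vertex 5.5 4.3 1.6
  endloop
 endfacet
 facet normal -0.486 -0.308 -0.818
  outer loop
   vertex 0.5 5.8 0.8
   vertex 3.1 0.9 1.1
   vertex 0.4 3.3 1.8
  endloop
 endfacet
 facet normal 0.166 0.028 -0.986
  outer loop
   vertex 0.5 5.8 0.8
   vertex 5.5 4.3 1.6
   vertex 3.1 0.9 1.1
  endloop
 endfacet
 facet normal -0.836 0.232 0.496
  outer loop
   vertex 0.5 5.8 0.8
   vertex 0.4 3.3 1.8
   vertex 0.7 1.6 3.1
  endloop
 endfacet
 facet normal 0.004 0.480 0.877
  outer loop
   vertex 0.5 5.8 0.8
   vertex 0.7 1.6 3.1
   vertex 5.5 4.3 1.6
  endloop
 endfacet
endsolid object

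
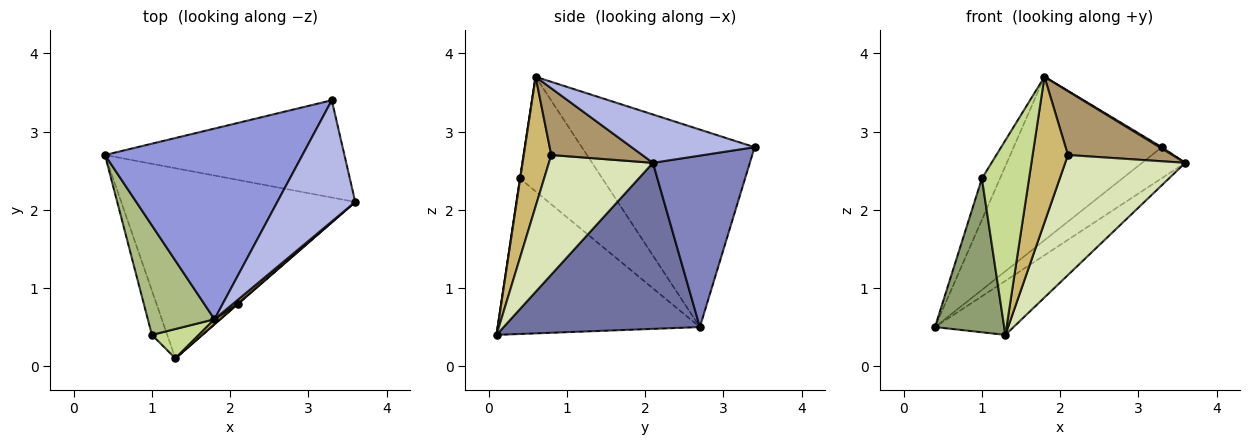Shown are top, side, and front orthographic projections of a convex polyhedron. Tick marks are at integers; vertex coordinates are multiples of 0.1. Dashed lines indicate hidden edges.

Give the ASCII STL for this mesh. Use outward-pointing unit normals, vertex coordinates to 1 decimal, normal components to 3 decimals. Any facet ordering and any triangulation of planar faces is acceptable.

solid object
 facet normal 0.564 0.226 -0.795
  outer loop
   vertex 1.3 0.1 0.4
   vertex 0.4 2.7 0.5
   vertex 3.6 2.1 2.6
  endloop
 endfacet
 facet normal 0.564 0.251 -0.787
  outer loop
   vertex 3.3 3.4 2.8
   vertex 3.6 2.1 2.6
   vertex 0.4 2.7 0.5
  endloop
 endfacet
 facet normal -0.605 0.518 0.605
  outer loop
   vertex 3.3 3.4 2.8
   vertex 0.4 2.7 0.5
   vertex 1.8 0.6 3.7
  endloop
 endfacet
 facet normal 0.527 -0.009 0.850
  outer loop
   vertex 3.3 3.4 2.8
   vertex 1.8 0.6 3.7
   vertex 3.6 2.1 2.6
  endloop
 endfacet
 facet normal -0.942 -0.323 -0.093
  outer loop
   vertex 1.0 0.4 2.4
   vertex 0.4 2.7 0.5
   vertex 1.3 0.1 0.4
  endloop
 endfacet
 facet normal -0.849 0.186 0.494
  outer loop
   vertex 1.0 0.4 2.4
   vertex 1.8 0.6 3.7
   vertex 0.4 2.7 0.5
  endloop
 endfacet
 facet normal 0.005 -0.989 0.149
  outer loop
   vertex 1.0 0.4 2.4
   vertex 1.3 0.1 0.4
   vertex 1.8 0.6 3.7
  endloop
 endfacet
 facet normal 0.655 -0.756 0.002
  outer loop
   vertex 2.1 0.8 2.7
   vertex 1.3 0.1 0.4
   vertex 3.6 2.1 2.6
  endloop
 endfacet
 facet normal 0.656 -0.753 0.046
  outer loop
   vertex 2.1 0.8 2.7
   vertex 3.6 2.1 2.6
   vertex 1.8 0.6 3.7
  endloop
 endfacet
 facet normal 0.614 -0.789 0.026
  outer loop
   vertex 2.1 0.8 2.7
   vertex 1.8 0.6 3.7
   vertex 1.3 0.1 0.4
  endloop
 endfacet
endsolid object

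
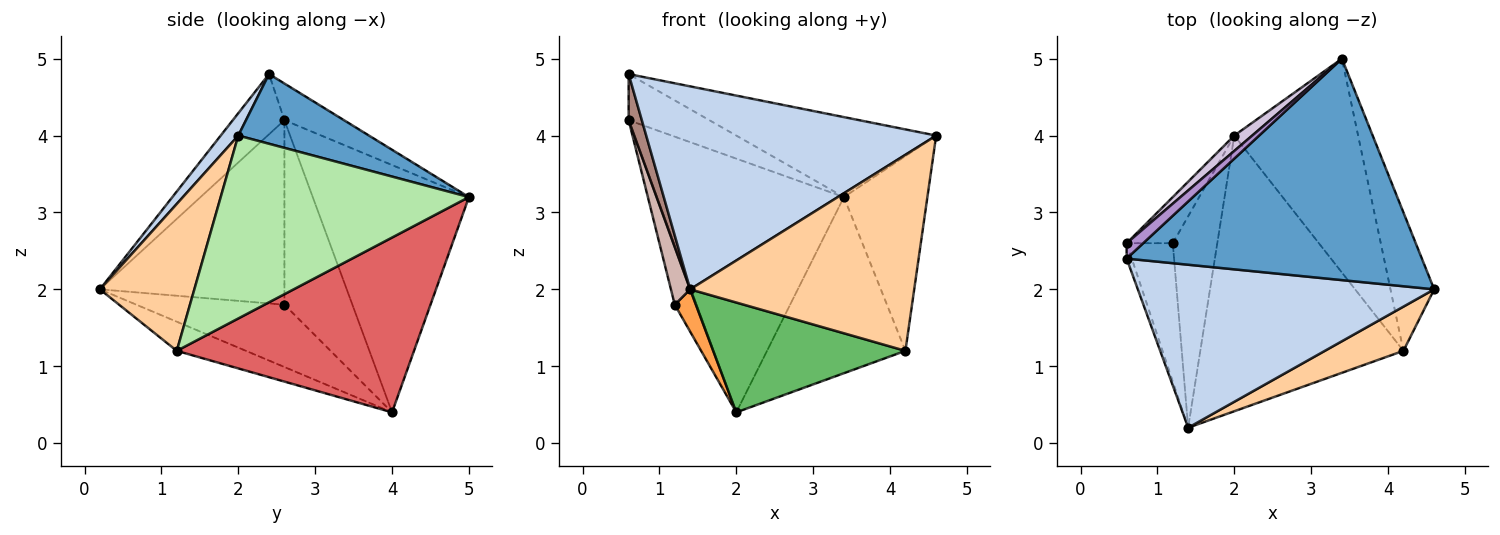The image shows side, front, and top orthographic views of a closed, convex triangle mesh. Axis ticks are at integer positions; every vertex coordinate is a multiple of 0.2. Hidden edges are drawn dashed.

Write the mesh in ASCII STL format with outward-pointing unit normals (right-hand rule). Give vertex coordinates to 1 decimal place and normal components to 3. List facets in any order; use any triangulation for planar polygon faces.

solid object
 facet normal 0.217 0.332 0.918
  outer loop
   vertex 3.4 5.0 3.2
   vertex 0.6 2.4 4.8
   vertex 4.6 2.0 4.0
  endloop
 endfacet
 facet normal 0.047 -0.779 0.625
  outer loop
   vertex 1.4 0.2 2.0
   vertex 4.6 2.0 4.0
   vertex 0.6 2.4 4.8
  endloop
 endfacet
 facet normal -0.808 -0.115 -0.577
  outer loop
   vertex 1.2 2.6 1.8
   vertex 2.0 4.0 0.4
   vertex 1.4 0.2 2.0
  endloop
 endfacet
 facet normal 0.380 -0.902 0.203
  outer loop
   vertex 4.2 1.2 1.2
   vertex 4.6 2.0 4.0
   vertex 1.4 0.2 2.0
  endloop
 endfacet
 facet normal -0.132 -0.367 -0.921
  outer loop
   vertex 4.2 1.2 1.2
   vertex 1.4 0.2 2.0
   vertex 2.0 4.0 0.4
  endloop
 endfacet
 facet normal 0.924 0.311 -0.221
  outer loop
   vertex 4.2 1.2 1.2
   vertex 3.4 5.0 3.2
   vertex 4.6 2.0 4.0
  endloop
 endfacet
 facet normal 0.737 0.430 -0.522
  outer loop
   vertex 4.2 1.2 1.2
   vertex 2.0 4.0 0.4
   vertex 3.4 5.0 3.2
  endloop
 endfacet
 facet normal -0.926 0.298 -0.232
  outer loop
   vertex 0.6 2.6 4.2
   vertex 2.0 4.0 0.4
   vertex 1.2 2.6 1.8
  endloop
 endfacet
 facet normal -0.574 0.777 0.259
  outer loop
   vertex 0.6 2.6 4.2
   vertex 0.6 2.4 4.8
   vertex 3.4 5.0 3.2
  endloop
 endfacet
 facet normal -0.640 0.767 0.046
  outer loop
   vertex 0.6 2.6 4.2
   vertex 3.4 5.0 3.2
   vertex 2.0 4.0 0.4
  endloop
 endfacet
 facet normal -0.966 -0.247 -0.082
  outer loop
   vertex 0.6 2.6 4.2
   vertex 1.4 0.2 2.0
   vertex 0.6 2.4 4.8
  endloop
 endfacet
 facet normal -0.965 -0.101 -0.241
  outer loop
   vertex 0.6 2.6 4.2
   vertex 1.2 2.6 1.8
   vertex 1.4 0.2 2.0
  endloop
 endfacet
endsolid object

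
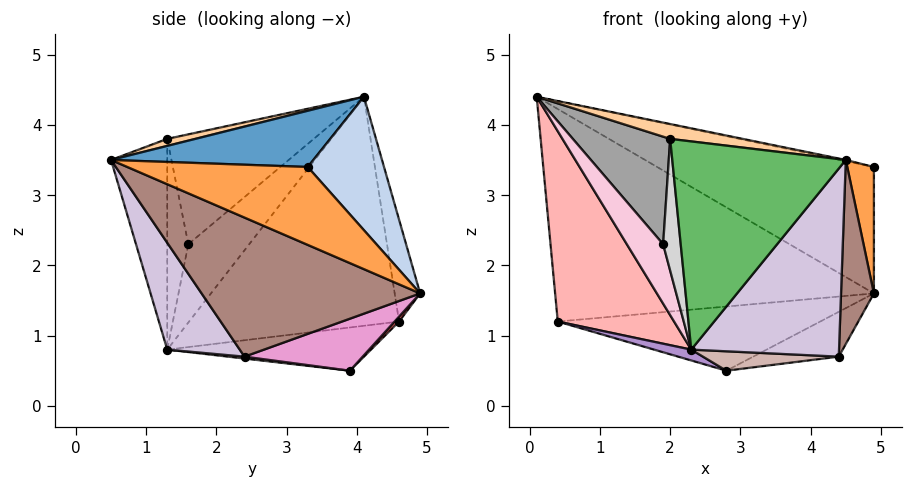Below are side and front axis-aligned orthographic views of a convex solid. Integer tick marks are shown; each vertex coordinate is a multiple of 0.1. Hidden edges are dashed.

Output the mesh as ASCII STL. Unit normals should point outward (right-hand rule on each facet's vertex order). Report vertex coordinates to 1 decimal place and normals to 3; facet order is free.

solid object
 facet normal 0.205 0.006 0.979
  outer loop
   vertex 4.5 0.5 3.5
   vertex 4.9 3.3 3.4
   vertex 0.1 4.1 4.4
  endloop
 endfacet
 facet normal 0.254 0.723 0.643
  outer loop
   vertex 4.9 4.9 1.6
   vertex 0.1 4.1 4.4
   vertex 4.9 3.3 3.4
  endloop
 endfacet
 facet normal 0.981 -0.145 -0.129
  outer loop
   vertex 4.9 4.9 1.6
   vertex 4.9 3.3 3.4
   vertex 4.5 0.5 3.5
  endloop
 endfacet
 facet normal 0.065 -0.167 0.984
  outer loop
   vertex 2.0 1.3 3.8
   vertex 4.5 0.5 3.5
   vertex 0.1 4.1 4.4
  endloop
 endfacet
 facet normal -0.308 -0.951 -0.031
  outer loop
   vertex 2.0 1.3 3.8
   vertex 2.3 1.3 0.8
   vertex 4.5 0.5 3.5
  endloop
 endfacet
 facet normal -0.079 0.986 0.147
  outer loop
   vertex 0.4 4.6 1.2
   vertex 0.1 4.1 4.4
   vertex 4.9 4.9 1.6
  endloop
 endfacet
 facet normal 0.012 0.728 -0.685
  outer loop
   vertex 0.4 4.6 1.2
   vertex 4.9 4.9 1.6
   vertex 2.8 3.9 0.5
  endloop
 endfacet
 facet normal -0.864 -0.479 -0.156
  outer loop
   vertex 0.4 4.6 1.2
   vertex 2.3 1.3 0.8
   vertex 0.1 4.1 4.4
  endloop
 endfacet
 facet normal -0.294 -0.054 -0.954
  outer loop
   vertex 0.4 4.6 1.2
   vertex 2.8 3.9 0.5
   vertex 2.3 1.3 0.8
  endloop
 endfacet
 facet normal 0.374 -0.761 -0.530
  outer loop
   vertex 4.4 2.4 0.7
   vertex 4.5 0.5 3.5
   vertex 2.3 1.3 0.8
  endloop
 endfacet
 facet normal 0.980 -0.147 -0.135
  outer loop
   vertex 4.4 2.4 0.7
   vertex 4.9 4.9 1.6
   vertex 4.5 0.5 3.5
  endloop
 endfacet
 facet normal 0.014 -0.117 -0.993
  outer loop
   vertex 4.4 2.4 0.7
   vertex 2.3 1.3 0.8
   vertex 2.8 3.9 0.5
  endloop
 endfacet
 facet normal 0.351 0.254 -0.901
  outer loop
   vertex 4.4 2.4 0.7
   vertex 2.8 3.9 0.5
   vertex 4.9 4.9 1.6
  endloop
 endfacet
 facet normal -0.852 -0.508 -0.126
  outer loop
   vertex 1.9 1.6 2.3
   vertex 0.1 4.1 4.4
   vertex 2.3 1.3 0.8
  endloop
 endfacet
 facet normal -0.832 -0.553 -0.055
  outer loop
   vertex 1.9 1.6 2.3
   vertex 2.0 1.3 3.8
   vertex 0.1 4.1 4.4
  endloop
 endfacet
 facet normal -0.766 -0.638 -0.077
  outer loop
   vertex 1.9 1.6 2.3
   vertex 2.3 1.3 0.8
   vertex 2.0 1.3 3.8
  endloop
 endfacet
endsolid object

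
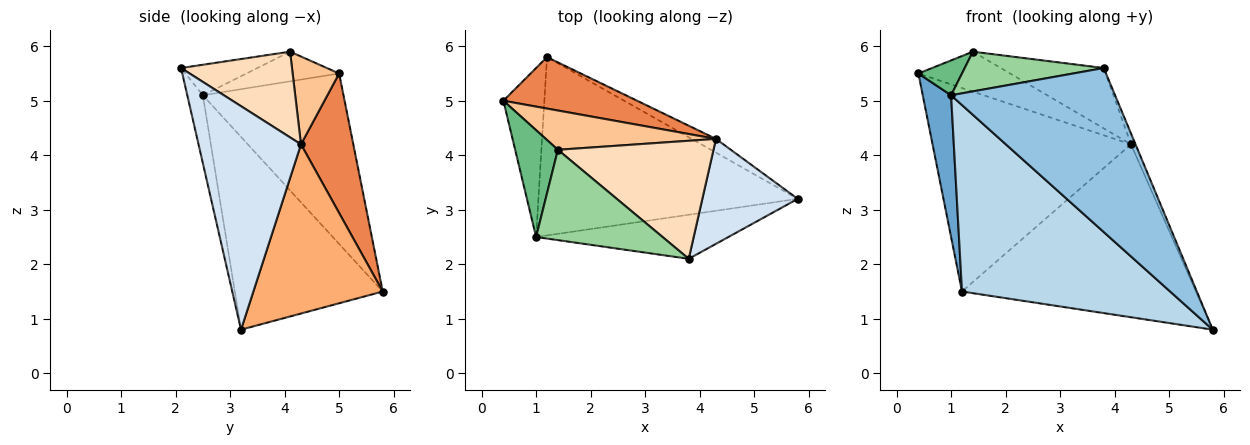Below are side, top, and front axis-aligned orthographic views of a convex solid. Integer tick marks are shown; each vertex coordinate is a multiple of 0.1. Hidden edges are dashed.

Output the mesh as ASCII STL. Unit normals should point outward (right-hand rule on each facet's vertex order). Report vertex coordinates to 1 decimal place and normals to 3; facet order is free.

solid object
 facet normal -0.954 -0.192 -0.229
  outer loop
   vertex 1.0 2.5 5.1
   vertex 0.4 5.0 5.5
   vertex 1.2 5.8 1.5
  endloop
 endfacet
 facet normal -0.091 -0.962 -0.258
  outer loop
   vertex 1.0 2.5 5.1
   vertex 5.8 3.2 0.8
   vertex 3.8 2.1 5.6
  endloop
 endfacet
 facet normal -0.457 -0.643 -0.615
  outer loop
   vertex 1.0 2.5 5.1
   vertex 1.2 5.8 1.5
   vertex 5.8 3.2 0.8
  endloop
 endfacet
 facet normal 0.919 0.041 0.392
  outer loop
   vertex 4.3 4.3 4.2
   vertex 3.8 2.1 5.6
   vertex 5.8 3.2 0.8
  endloop
 endfacet
 facet normal 0.248 0.939 0.237
  outer loop
   vertex 4.3 4.3 4.2
   vertex 1.2 5.8 1.5
   vertex 0.4 5.0 5.5
  endloop
 endfacet
 facet normal 0.483 0.873 -0.069
  outer loop
   vertex 4.3 4.3 4.2
   vertex 5.8 3.2 0.8
   vertex 1.2 5.8 1.5
  endloop
 endfacet
 facet normal 0.340 0.671 0.659
  outer loop
   vertex 1.4 4.1 5.9
   vertex 4.3 4.3 4.2
   vertex 0.4 5.0 5.5
  endloop
 endfacet
 facet normal 0.440 0.409 0.799
  outer loop
   vertex 1.4 4.1 5.9
   vertex 3.8 2.1 5.6
   vertex 4.3 4.3 4.2
  endloop
 endfacet
 facet normal -0.551 -0.259 0.794
  outer loop
   vertex 1.4 4.1 5.9
   vertex 0.4 5.0 5.5
   vertex 1.0 2.5 5.1
  endloop
 endfacet
 facet normal -0.216 -0.393 0.894
  outer loop
   vertex 1.4 4.1 5.9
   vertex 1.0 2.5 5.1
   vertex 3.8 2.1 5.6
  endloop
 endfacet
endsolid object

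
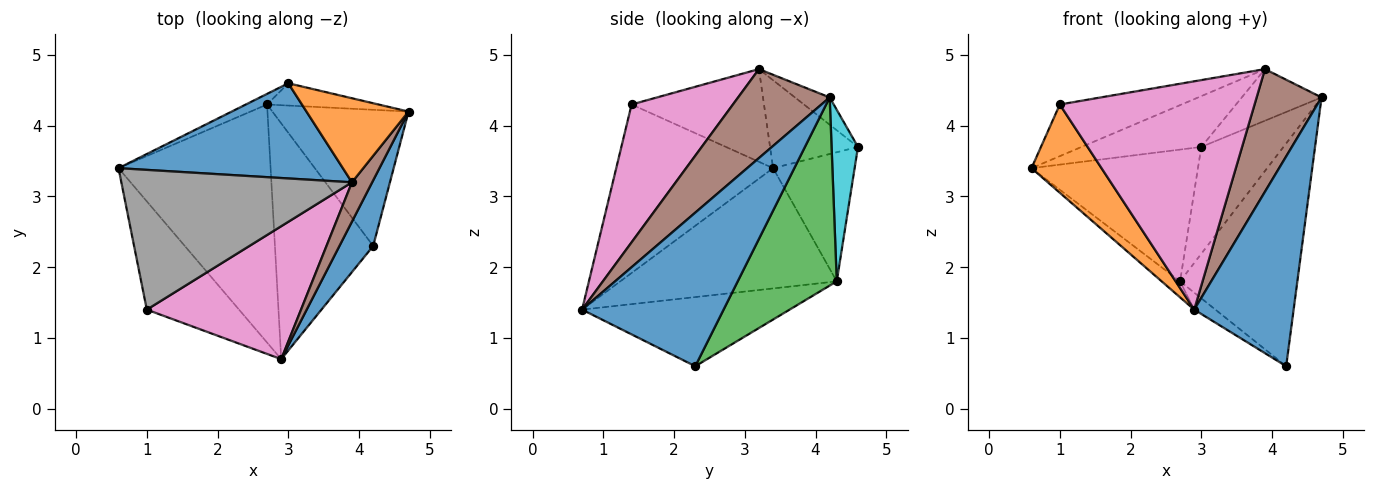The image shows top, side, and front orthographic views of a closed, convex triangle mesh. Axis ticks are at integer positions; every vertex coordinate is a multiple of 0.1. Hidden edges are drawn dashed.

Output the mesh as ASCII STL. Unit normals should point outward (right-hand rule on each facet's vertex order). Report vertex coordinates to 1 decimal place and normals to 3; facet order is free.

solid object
 facet normal 0.805 -0.566 0.177
  outer loop
   vertex 4.2 2.3 0.6
   vertex 4.7 4.2 4.4
   vertex 2.9 0.7 1.4
  endloop
 endfacet
 facet normal -0.817 -0.365 -0.447
  outer loop
   vertex 1.0 1.4 4.3
   vertex 0.6 3.4 3.4
   vertex 2.9 0.7 1.4
  endloop
 endfacet
 facet normal 0.585 0.692 -0.423
  outer loop
   vertex 2.7 4.3 1.8
   vertex 4.7 4.2 4.4
   vertex 4.2 2.3 0.6
  endloop
 endfacet
 facet normal -0.619 0.053 -0.783
  outer loop
   vertex 2.7 4.3 1.8
   vertex 2.9 0.7 1.4
   vertex 0.6 3.4 3.4
  endloop
 endfacet
 facet normal -0.575 0.059 -0.816
  outer loop
   vertex 2.7 4.3 1.8
   vertex 4.2 2.3 0.6
   vertex 2.9 0.7 1.4
  endloop
 endfacet
 facet normal 0.802 -0.569 0.182
  outer loop
   vertex 3.9 3.2 4.8
   vertex 2.9 0.7 1.4
   vertex 4.7 4.2 4.4
  endloop
 endfacet
 facet normal 0.410 -0.788 0.459
  outer loop
   vertex 3.9 3.2 4.8
   vertex 1.0 1.4 4.3
   vertex 2.9 0.7 1.4
  endloop
 endfacet
 facet normal -0.353 0.324 0.878
  outer loop
   vertex 3.9 3.2 4.8
   vertex 0.6 3.4 3.4
   vertex 1.0 1.4 4.3
  endloop
 endfacet
 facet normal -0.439 0.896 -0.072
  outer loop
   vertex 3.0 4.6 3.7
   vertex 2.7 4.3 1.8
   vertex 0.6 3.4 3.4
  endloop
 endfacet
 facet normal 0.300 0.934 -0.195
  outer loop
   vertex 3.0 4.6 3.7
   vertex 4.7 4.2 4.4
   vertex 2.7 4.3 1.8
  endloop
 endfacet
 facet normal -0.327 0.445 0.834
  outer loop
   vertex 3.0 4.6 3.7
   vertex 0.6 3.4 3.4
   vertex 3.9 3.2 4.8
  endloop
 endfacet
 facet normal -0.222 0.510 0.831
  outer loop
   vertex 3.0 4.6 3.7
   vertex 3.9 3.2 4.8
   vertex 4.7 4.2 4.4
  endloop
 endfacet
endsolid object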